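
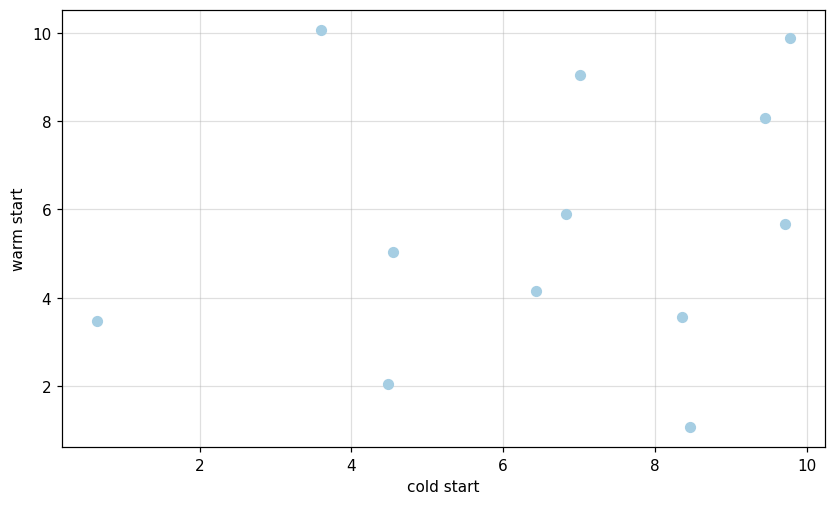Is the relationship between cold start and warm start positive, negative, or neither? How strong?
Points are roughly uncorrelated; weak (|r| ≈ 0.2).

no clear correlation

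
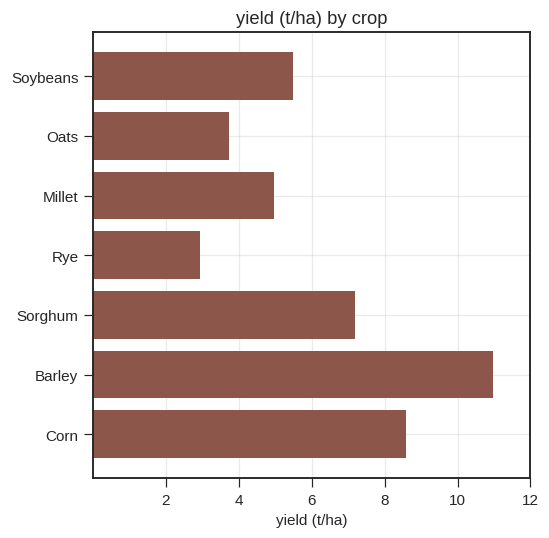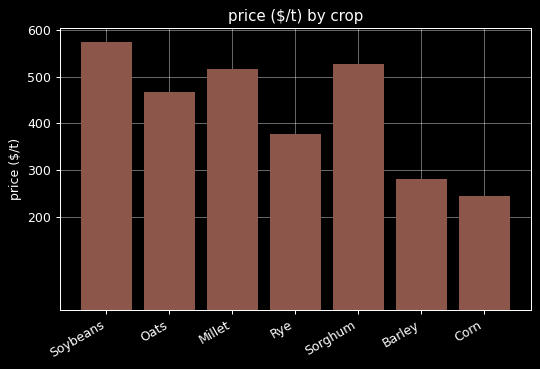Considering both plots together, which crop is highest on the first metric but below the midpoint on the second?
Chart 2 median price ($/t) ≈ 500; below-median crops: Rye, Barley, Corn. Among those, Barley has the highest yield (t/ha) (≈ 10).

Barley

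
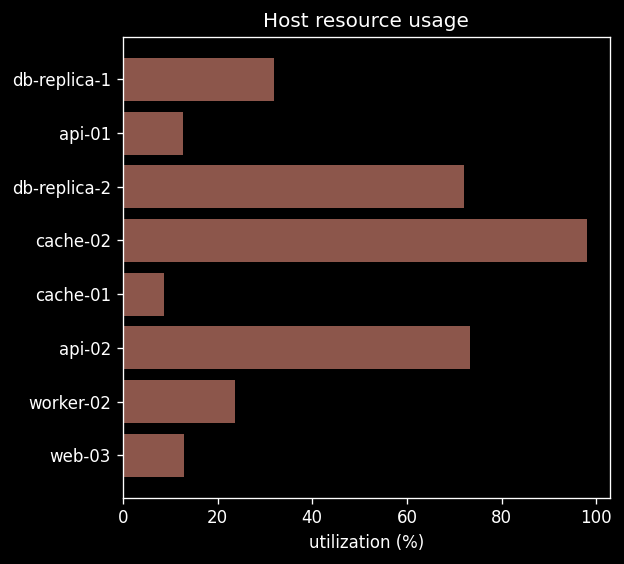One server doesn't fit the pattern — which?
cache-02

cache-02 ≈ 100; the rest sit between ≈ 10 and ≈ 70.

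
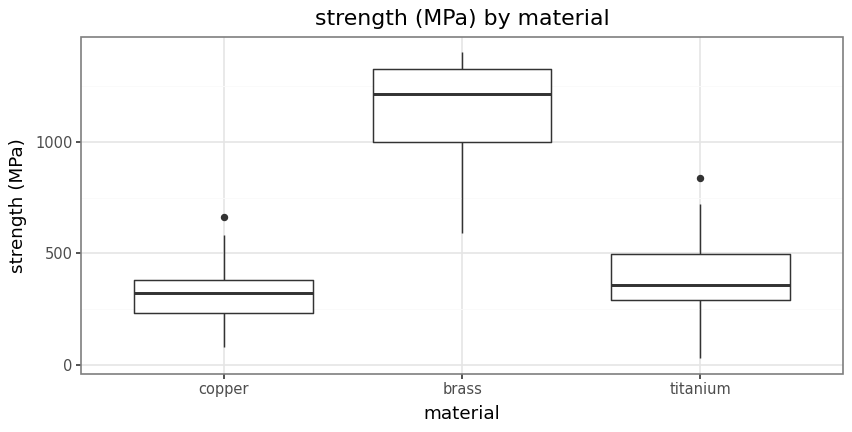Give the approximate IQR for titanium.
≈ 200

Q3 ≈ 500, Q1 ≈ 300; IQR ≈ 200.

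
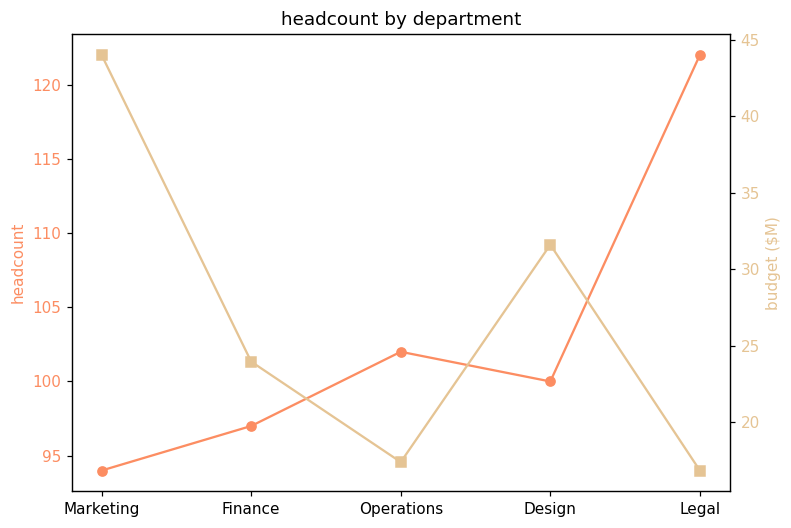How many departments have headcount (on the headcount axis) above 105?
1

Above 105: Legal.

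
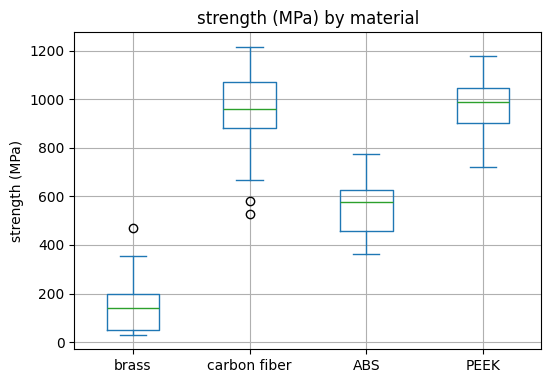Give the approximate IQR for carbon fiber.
Q3 ≈ 1100, Q1 ≈ 900; IQR ≈ 200.

≈ 200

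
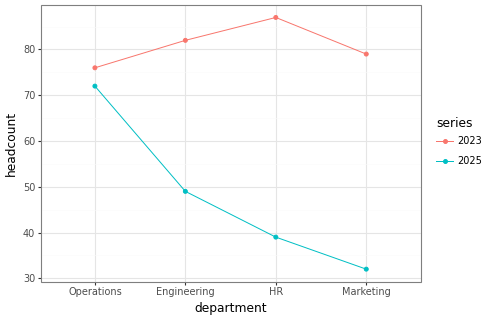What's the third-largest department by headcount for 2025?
HR

Top 4 for 2025: Operations ≈ 70, Engineering ≈ 50, HR ≈ 40, Marketing ≈ 30.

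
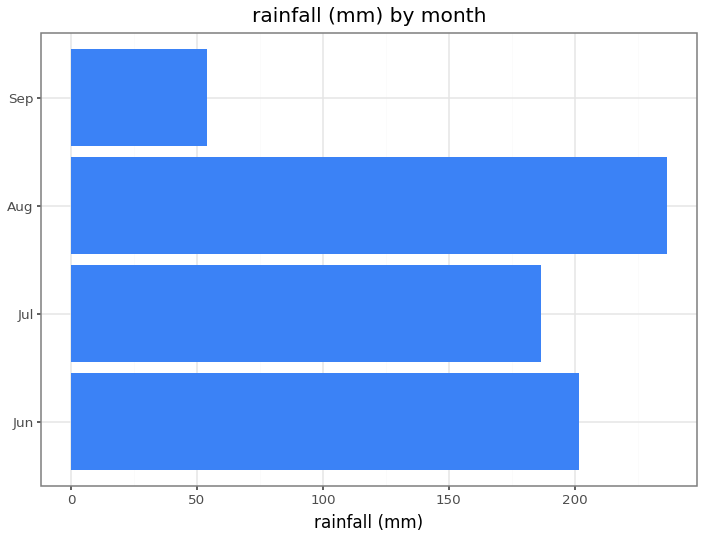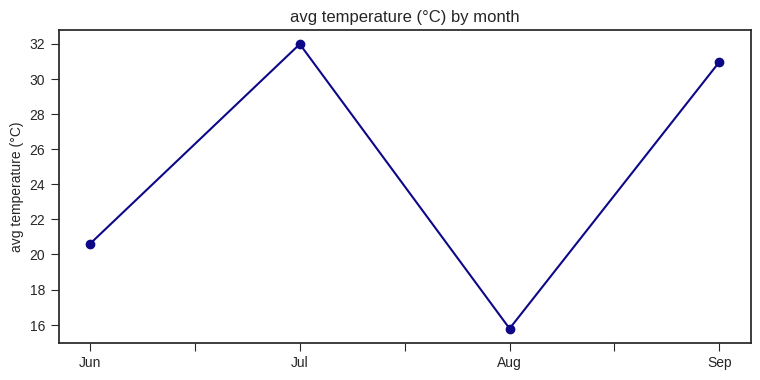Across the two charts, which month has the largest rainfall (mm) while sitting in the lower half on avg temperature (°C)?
Aug

Chart 2 median avg temperature (°C) ≈ 25; below-median months: Jun, Aug. Among those, Aug has the highest rainfall (mm) (≈ 225).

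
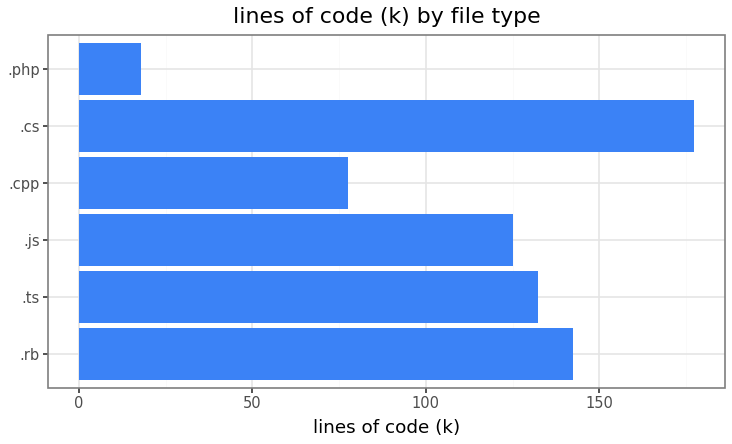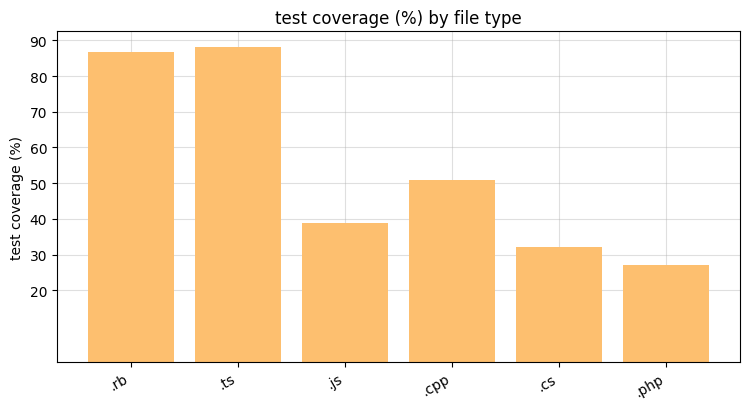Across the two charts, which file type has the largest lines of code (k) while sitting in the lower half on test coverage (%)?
.cs

Chart 2 median test coverage (%) ≈ 40; below-median file types: .js, .cs, .php. Among those, .cs has the highest lines of code (k) (≈ 180).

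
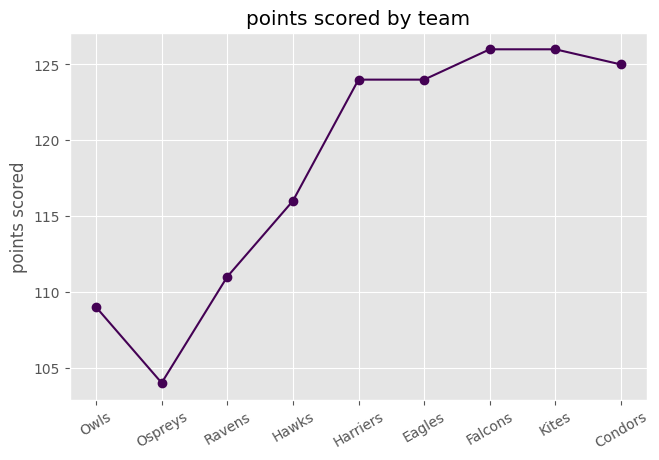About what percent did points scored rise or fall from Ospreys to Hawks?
≈ +11.5%

Ospreys ≈ 104, Hawks ≈ 116; (116 − 104) / 104 ≈ +11.5%.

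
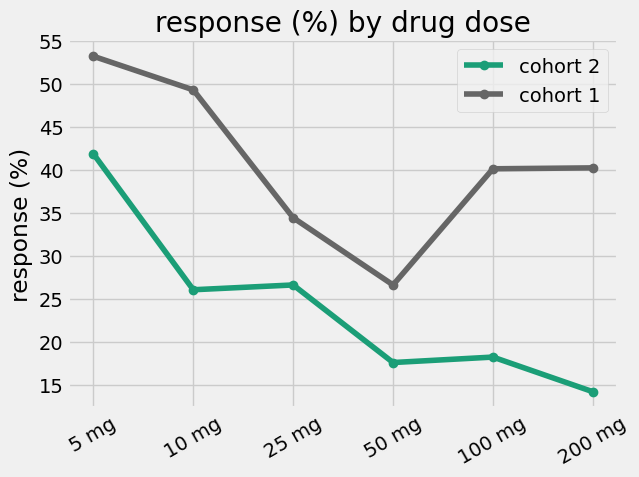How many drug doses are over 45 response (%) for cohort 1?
Above 45: 5 mg, 10 mg.

2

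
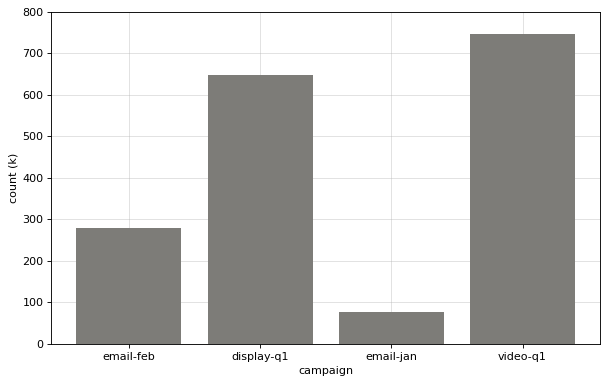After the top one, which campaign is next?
display-q1

Top 3: video-q1 ≈ 700, display-q1 ≈ 600, email-feb ≈ 300.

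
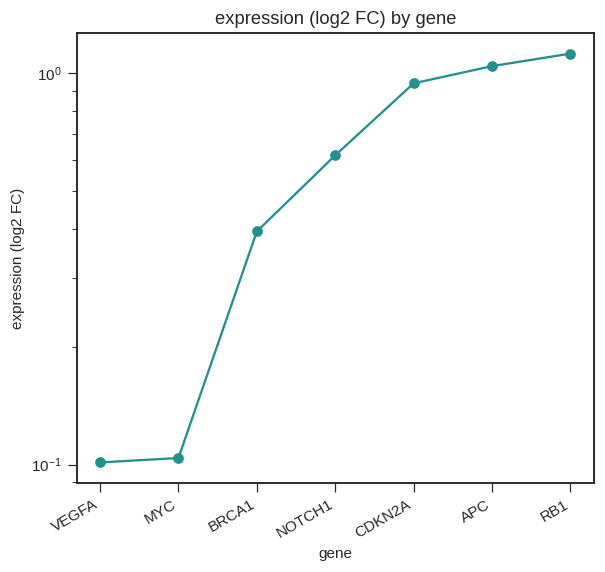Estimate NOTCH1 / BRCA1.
≈ 1.5×

NOTCH1 ≈ 0.6, BRCA1 ≈ 0.4; 0.6/0.4 ≈ 1.5.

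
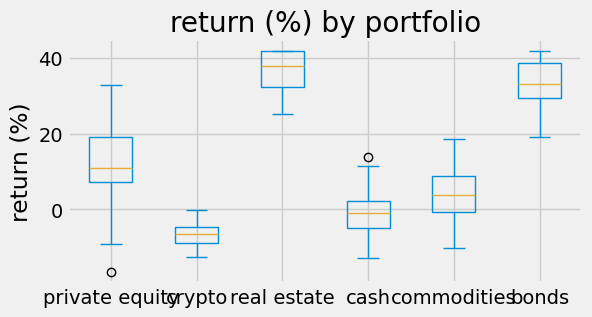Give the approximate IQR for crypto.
Q3 ≈ -5, Q1 ≈ -10; IQR ≈ 5.

≈ 5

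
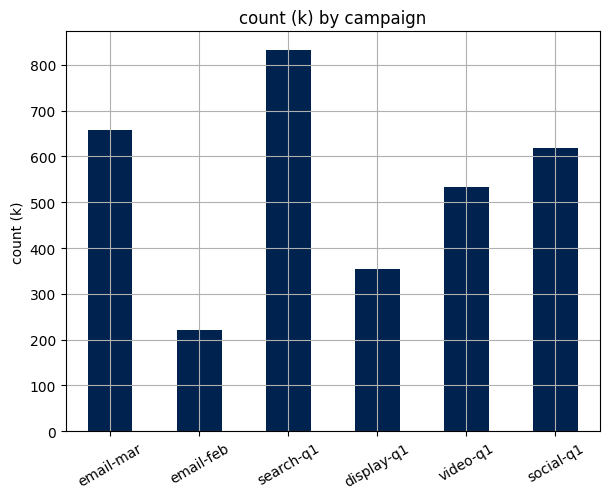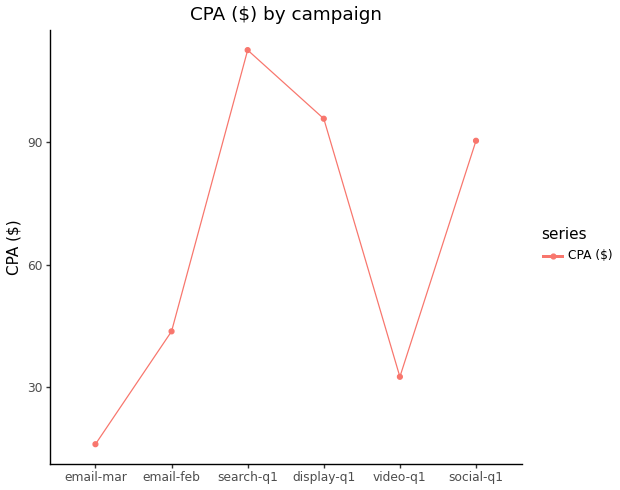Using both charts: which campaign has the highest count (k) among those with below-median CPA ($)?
email-mar

Chart 2 median CPA ($) ≈ 60; below-median campaigns: email-mar, email-feb, video-q1. Among those, email-mar has the highest count (k) (≈ 700).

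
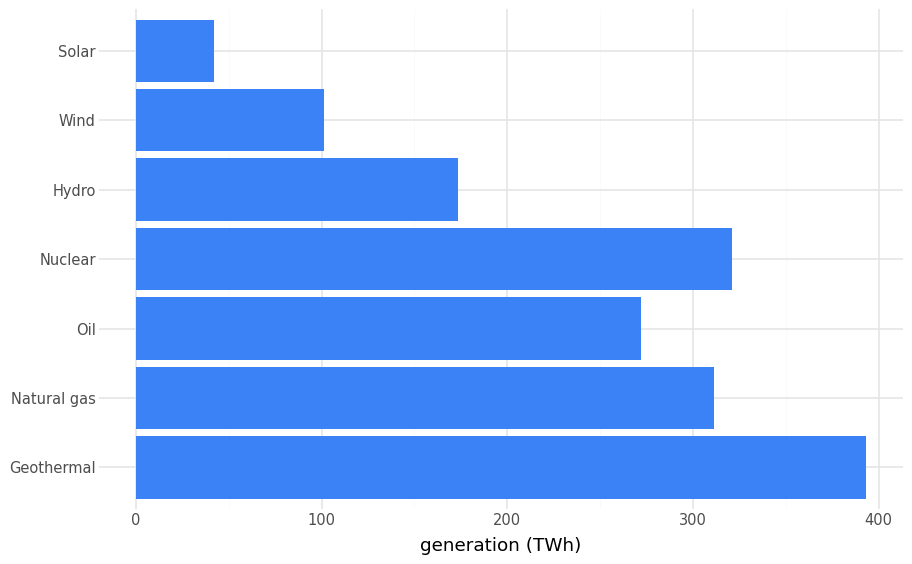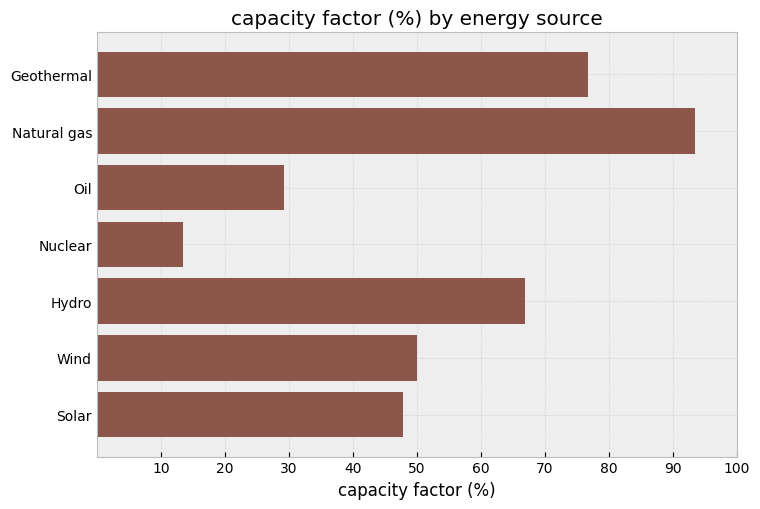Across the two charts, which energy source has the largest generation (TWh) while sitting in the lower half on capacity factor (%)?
Chart 2 median capacity factor (%) ≈ 50; below-median energy sources: Oil, Nuclear, Solar. Among those, Nuclear has the highest generation (TWh) (≈ 300).

Nuclear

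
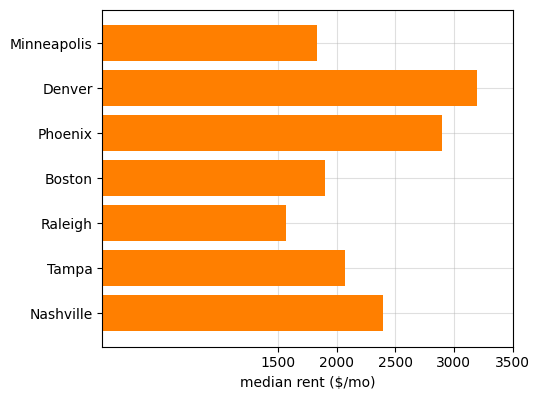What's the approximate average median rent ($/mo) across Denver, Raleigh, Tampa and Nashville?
≈ 2250

(3000 + 1500 + 2000 + 2500) / 4 ≈ 2250.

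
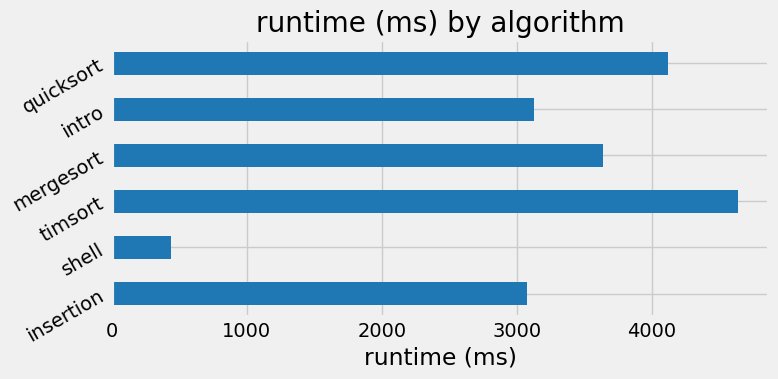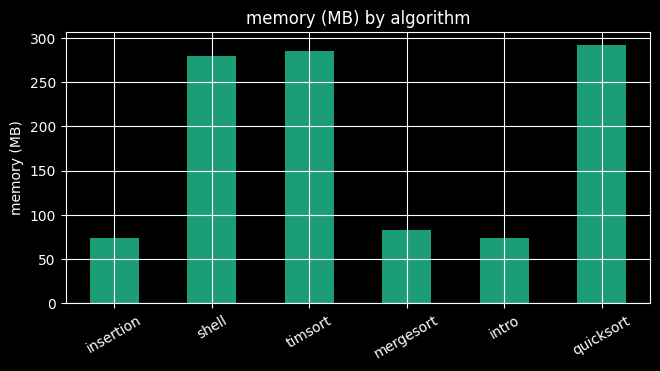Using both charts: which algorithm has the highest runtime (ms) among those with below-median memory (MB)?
Chart 2 median memory (MB) ≈ 200; below-median algorithms: insertion, mergesort, intro. Among those, mergesort has the highest runtime (ms) (≈ 3500).

mergesort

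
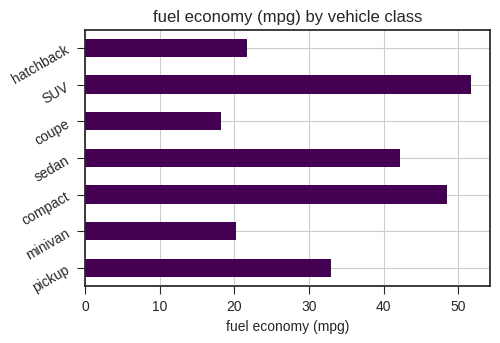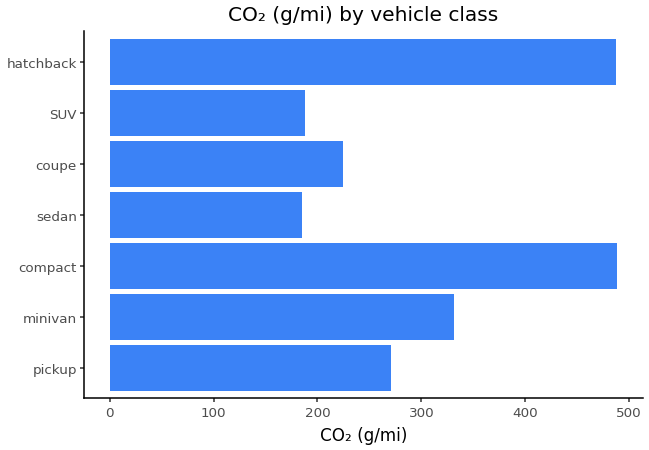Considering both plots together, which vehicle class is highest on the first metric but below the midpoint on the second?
Chart 2 median CO₂ (g/mi) ≈ 250; below-median vehicle classes: sedan, coupe, SUV. Among those, SUV has the highest fuel economy (mpg) (≈ 50).

SUV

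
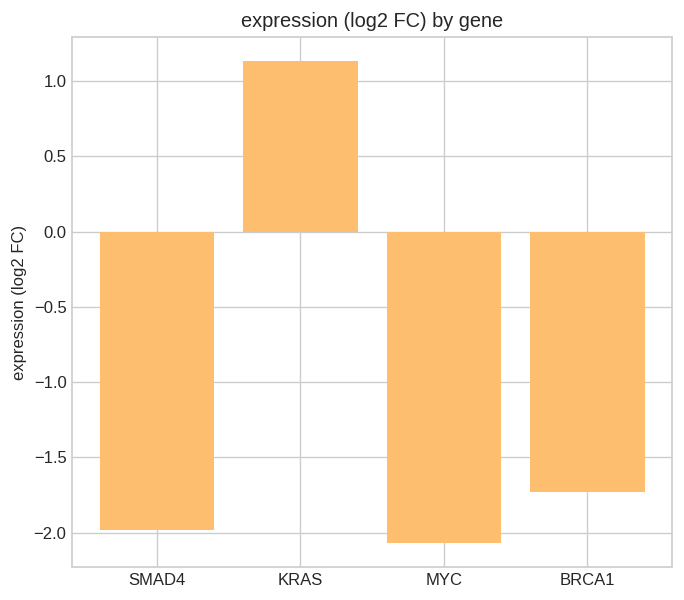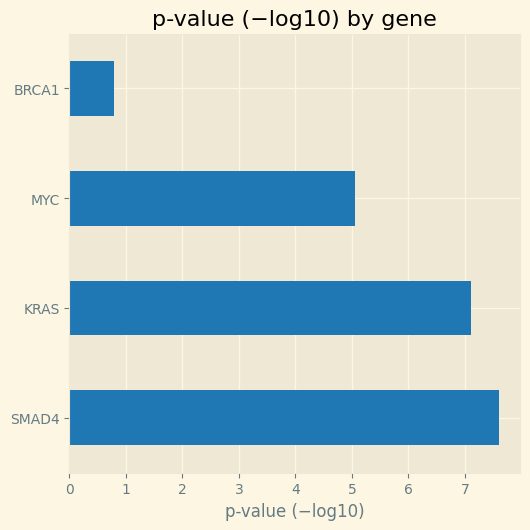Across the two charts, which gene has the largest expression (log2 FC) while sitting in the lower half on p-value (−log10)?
BRCA1

Chart 2 median p-value (−log10) ≈ 6; below-median genes: MYC, BRCA1. Among those, BRCA1 has the highest expression (log2 FC) (≈ -1.8).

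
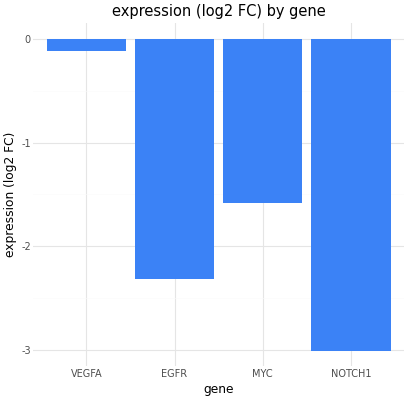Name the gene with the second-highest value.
MYC

Top 3: VEGFA ≈ 0.0, MYC ≈ -1.5, EGFR ≈ -2.5.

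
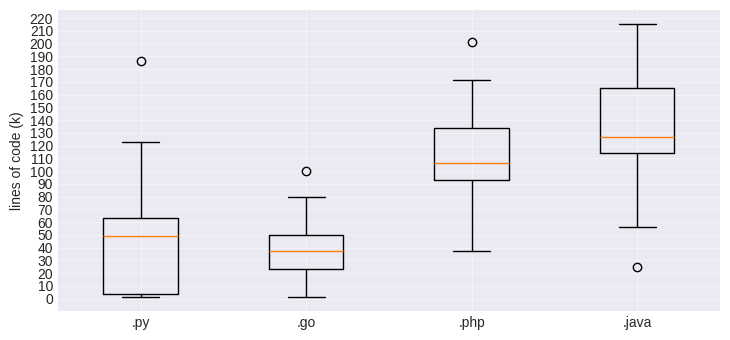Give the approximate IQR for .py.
≈ 60

Q3 ≈ 60, Q1 ≈ 0; IQR ≈ 60.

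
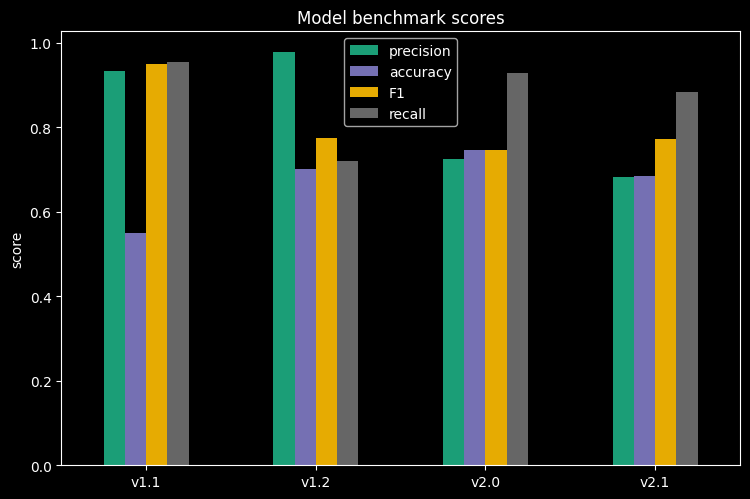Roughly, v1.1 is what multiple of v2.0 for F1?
v1.1 ≈ 1.0, v2.0 ≈ 0.7; 1.0/0.7 ≈ 1.43.

≈ 1.43×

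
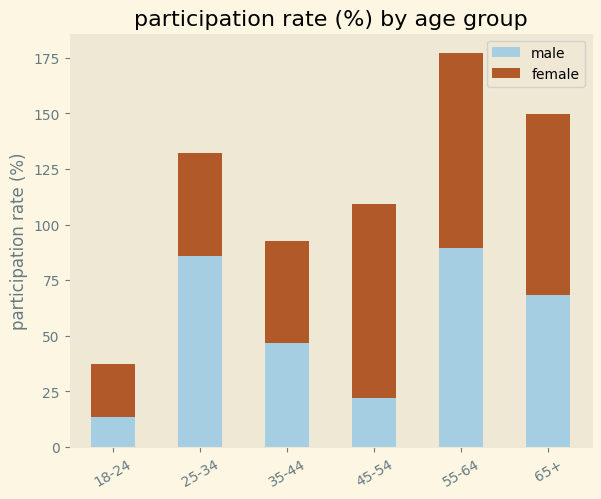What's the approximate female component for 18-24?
≈ 20

female top ≈ 40, bottom ≈ 20; segment ≈ 20.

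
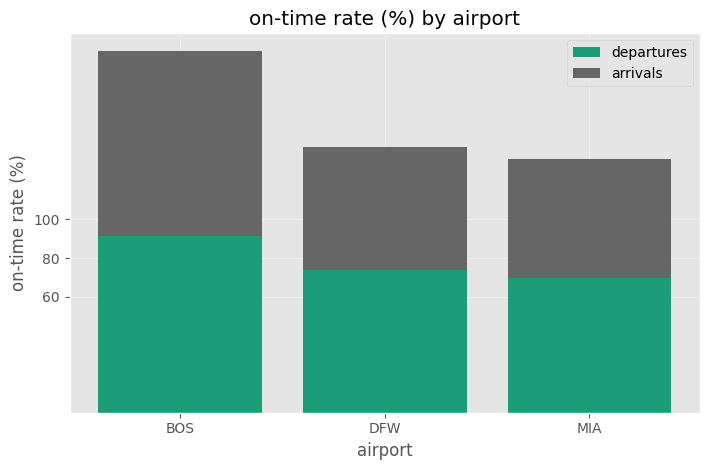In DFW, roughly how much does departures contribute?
≈ 80

departures top ≈ 80, bottom ≈ 0; segment ≈ 80.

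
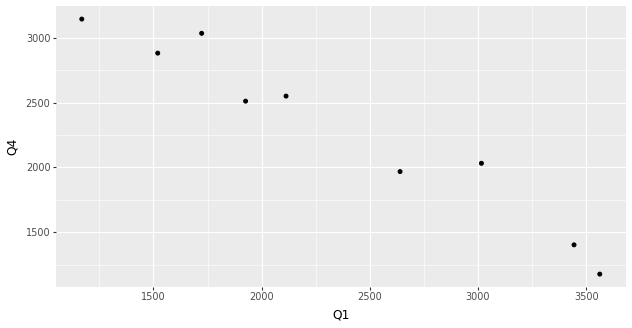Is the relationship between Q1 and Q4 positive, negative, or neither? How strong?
Points are negatively correlated; strong (|r| ≈ 1.0).

negative, strong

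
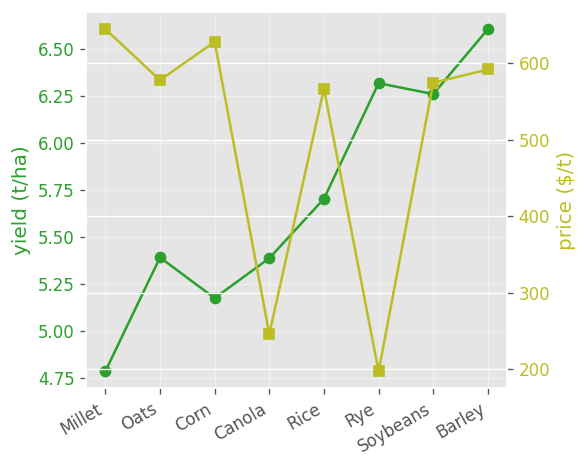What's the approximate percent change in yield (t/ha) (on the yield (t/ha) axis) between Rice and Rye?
Rice ≈ 5.8, Rye ≈ 6.4; (6.4 − 5.8) / 5.8 ≈ +10.3%.

≈ +10.3%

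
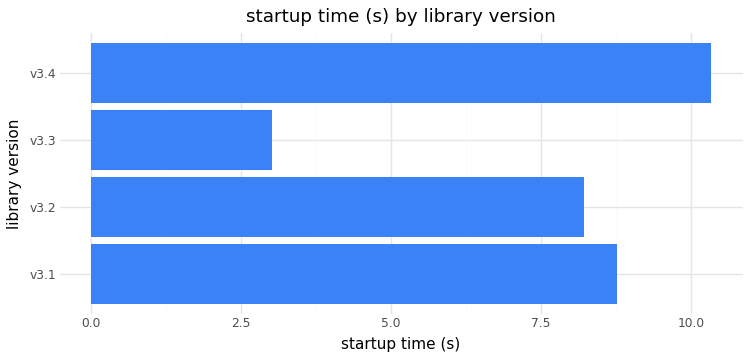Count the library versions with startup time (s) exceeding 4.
Above 4: v3.1, v3.2, v3.4.

3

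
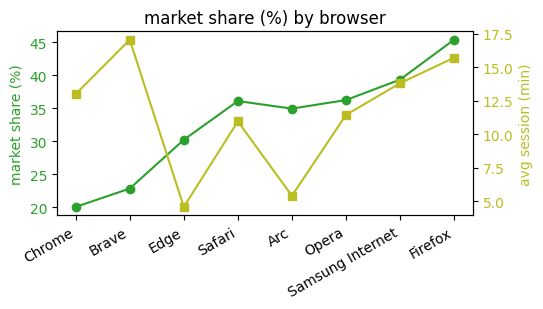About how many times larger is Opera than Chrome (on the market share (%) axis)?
Opera ≈ 35, Chrome ≈ 20; 35/20 ≈ 1.75.

≈ 1.75×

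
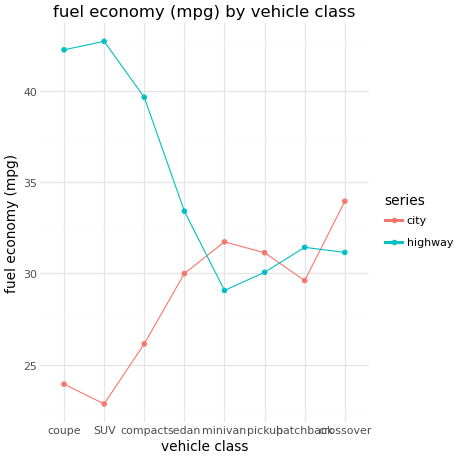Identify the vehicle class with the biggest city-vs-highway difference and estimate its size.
SUV, ≈ 20 mpg

SUV: city ≈ 22, highway ≈ 42 → gap ≈ 20. Next-largest (coupe) is only ≈ 18.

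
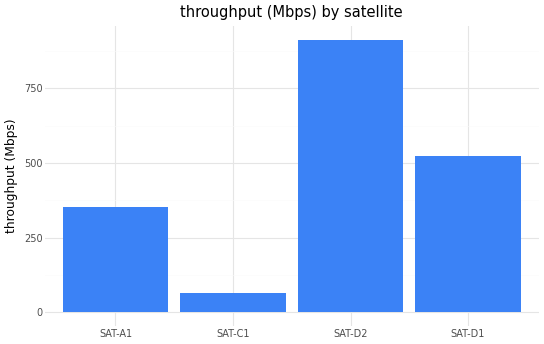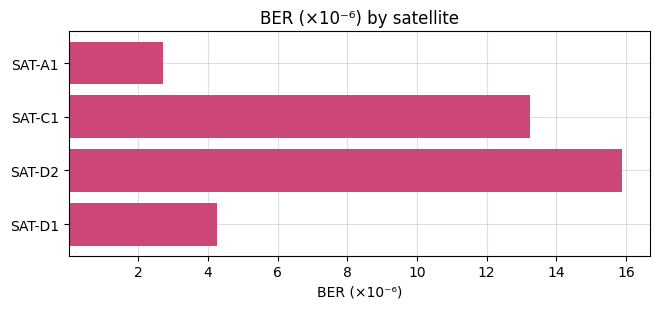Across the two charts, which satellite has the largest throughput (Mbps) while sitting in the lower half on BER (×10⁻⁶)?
SAT-D1

Chart 2 median BER (×10⁻⁶) ≈ 8; below-median satellites: SAT-A1, SAT-D1. Among those, SAT-D1 has the highest throughput (Mbps) (≈ 500).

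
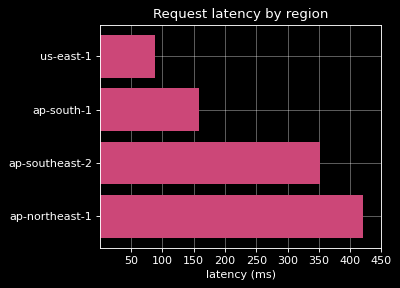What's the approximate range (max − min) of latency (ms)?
Max ap-northeast-1 ≈ 400, min us-east-1 ≈ 100; range ≈ 300.

≈ 300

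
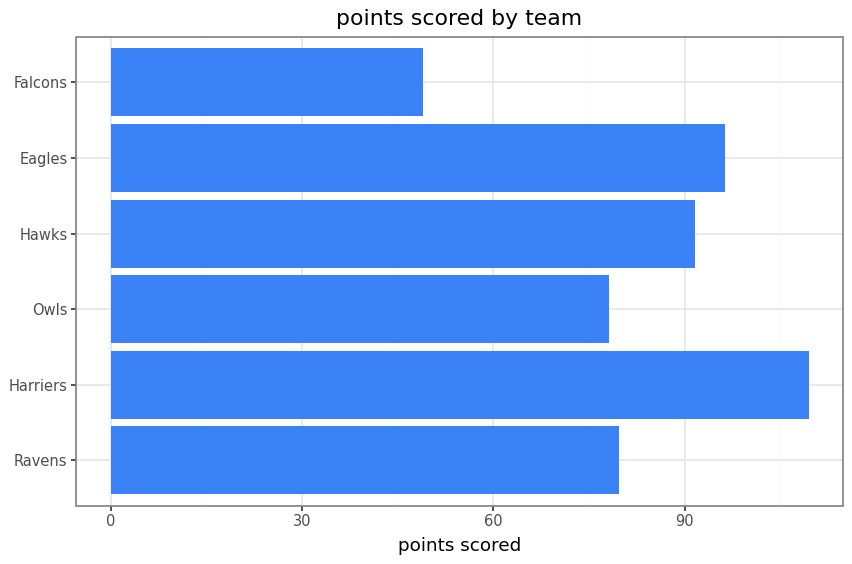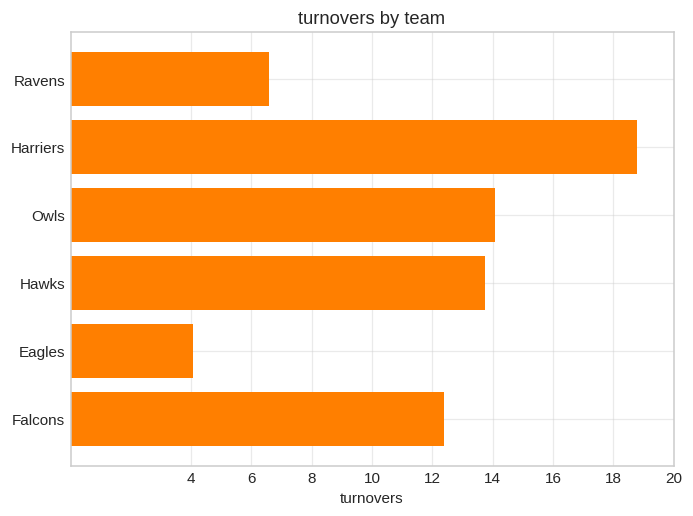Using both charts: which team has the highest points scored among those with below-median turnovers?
Chart 2 median turnovers ≈ 14; below-median teams: Ravens, Eagles, Falcons. Among those, Eagles has the highest points scored (≈ 100).

Eagles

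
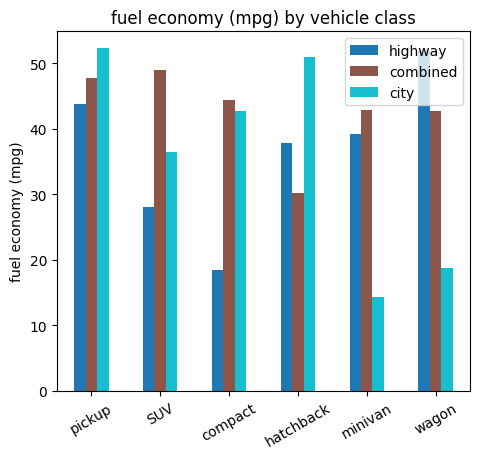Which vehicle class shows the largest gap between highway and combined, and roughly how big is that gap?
compact: highway ≈ 20, combined ≈ 45 → gap ≈ 25. Next-largest (SUV) is only ≈ 20.

compact, ≈ 25 mpg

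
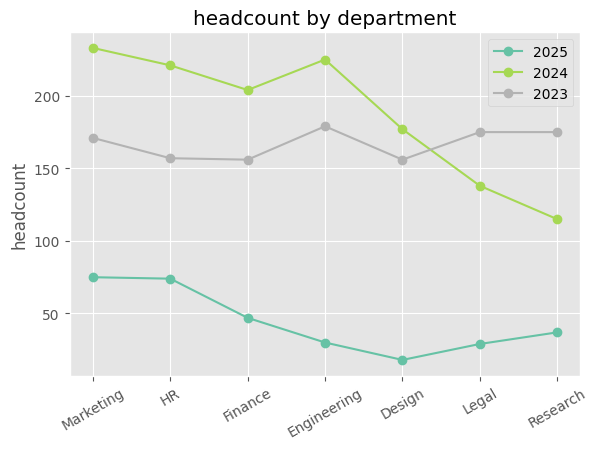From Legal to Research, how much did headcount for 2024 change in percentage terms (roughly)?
Legal ≈ 140, Research ≈ 120; (120 − 140) / 140 ≈ -14.3%.

≈ -14.3%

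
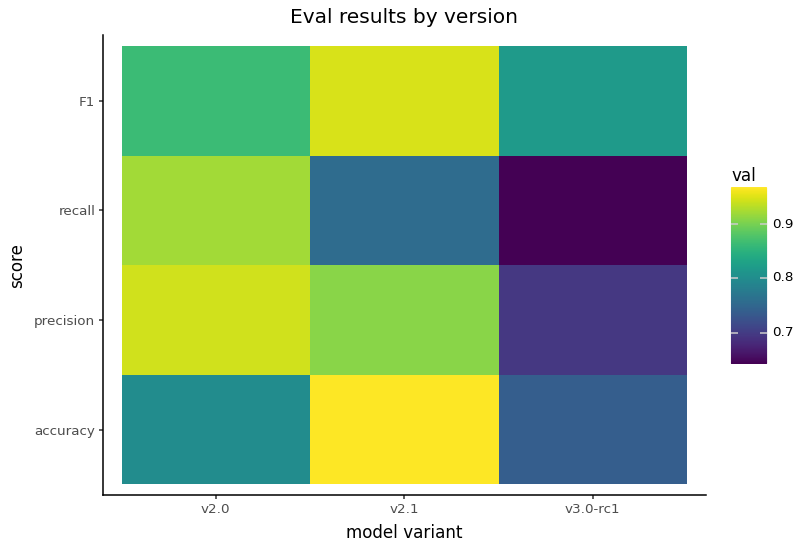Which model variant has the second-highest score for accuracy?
v2.0

Top 3 for accuracy: v2.1 ≈ 0.95, v2.0 ≈ 0.80, v3.0-rc1 ≈ 0.75.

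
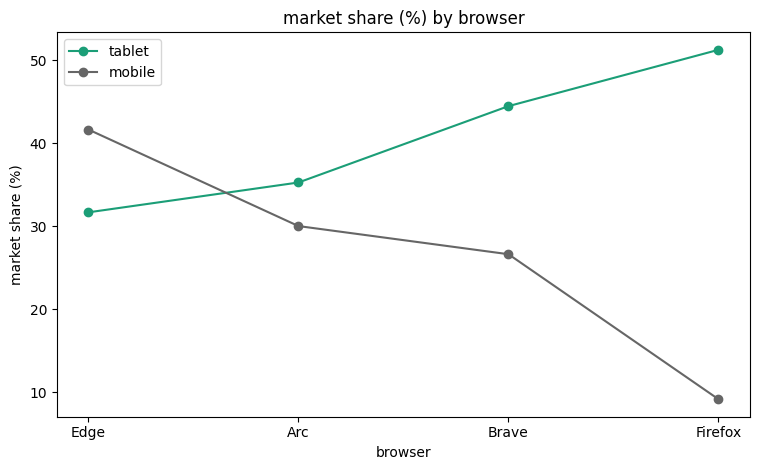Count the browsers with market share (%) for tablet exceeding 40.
Above 40: Brave, Firefox.

2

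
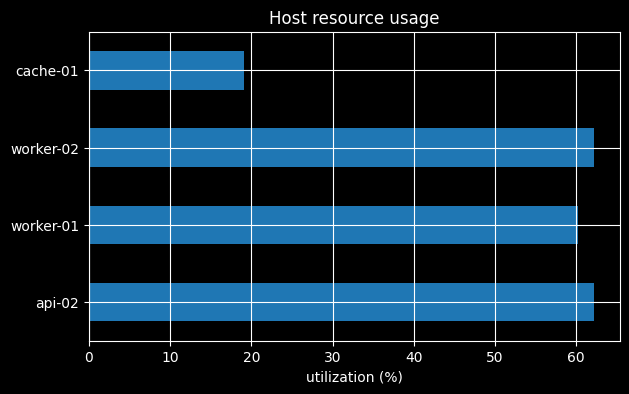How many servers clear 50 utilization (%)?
Above 50: api-02, worker-01, worker-02.

3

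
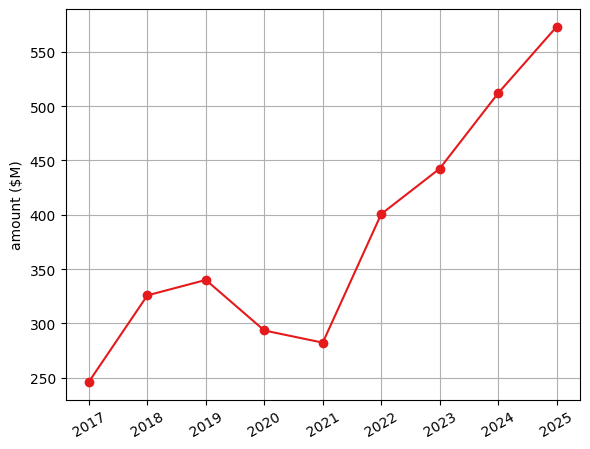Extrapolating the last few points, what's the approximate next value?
Last three: 450, 500, 550 → slope ≈ 50/step → next ≈ 600.

≈ 600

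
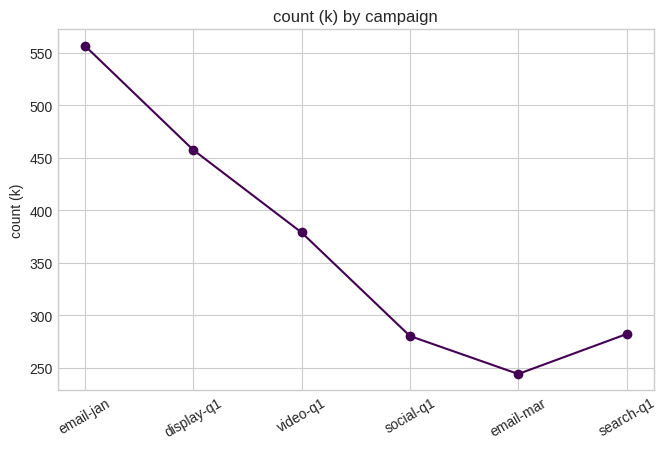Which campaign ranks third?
Top 4: email-jan ≈ 550, display-q1 ≈ 450, video-q1 ≈ 400, search-q1 ≈ 300.

video-q1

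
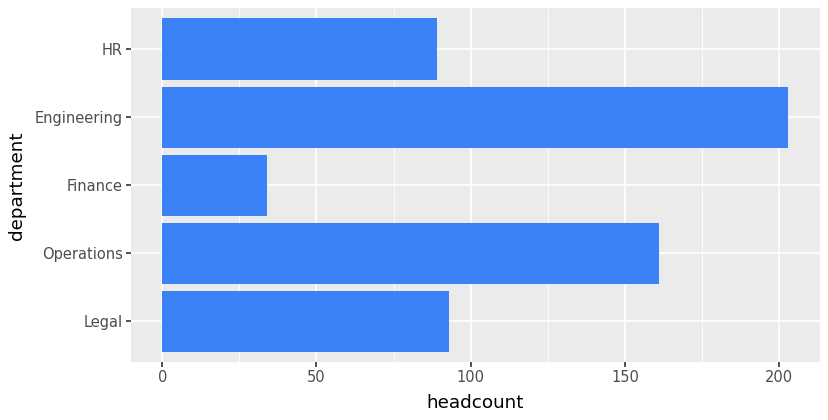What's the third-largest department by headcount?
Top 4: Engineering ≈ 200, Operations ≈ 160, Legal ≈ 100, HR ≈ 80.

Legal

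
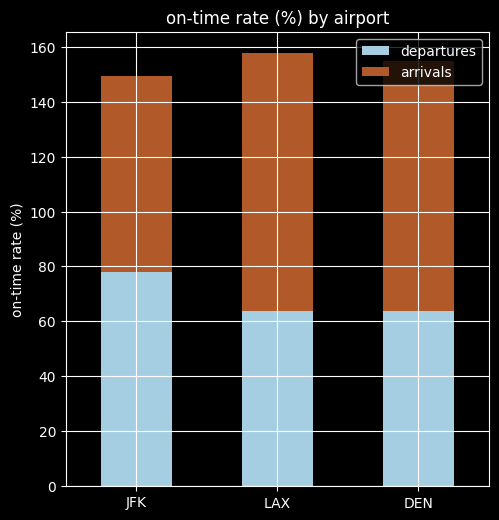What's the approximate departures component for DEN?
≈ 60

departures top ≈ 60, bottom ≈ 0; segment ≈ 60.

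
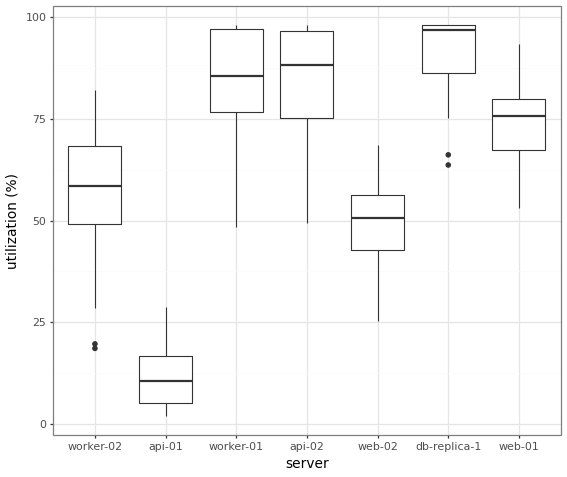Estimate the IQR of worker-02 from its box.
Q3 ≈ 70, Q1 ≈ 50; IQR ≈ 20.

≈ 20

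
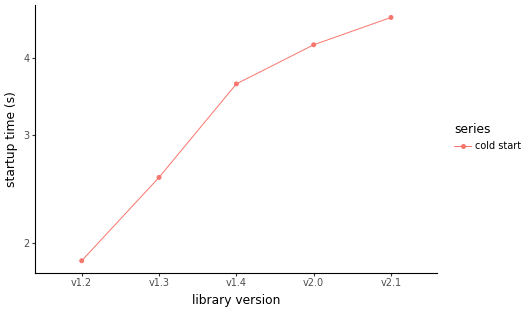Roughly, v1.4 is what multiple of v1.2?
≈ 1.75×

v1.4 ≈ 3.5, v1.2 ≈ 2.0; 3.5/2.0 ≈ 1.75.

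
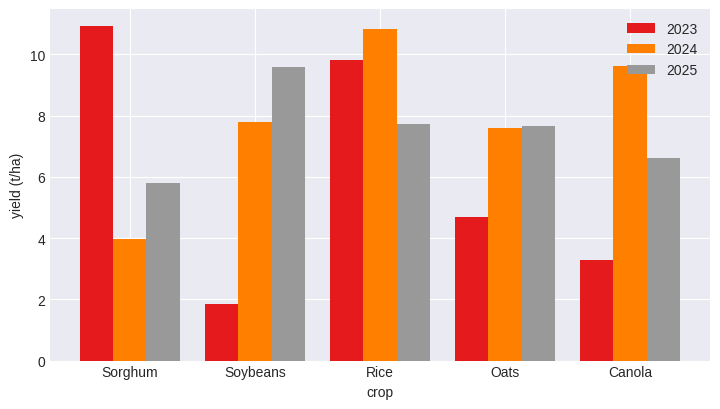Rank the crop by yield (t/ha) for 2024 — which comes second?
Canola

Top 3 for 2024: Rice ≈ 11, Canola ≈ 10, Soybeans ≈ 8.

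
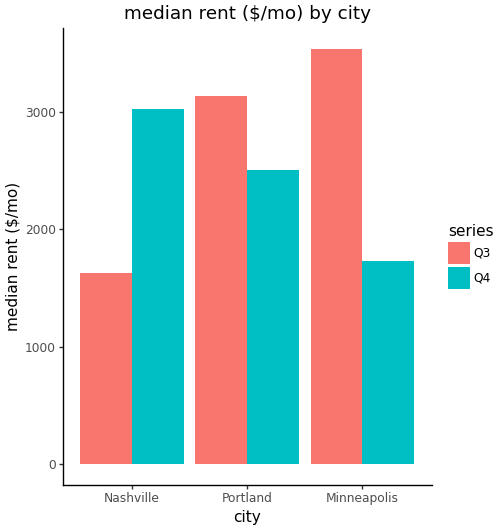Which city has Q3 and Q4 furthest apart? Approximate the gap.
Minneapolis: Q3 ≈ 3500, Q4 ≈ 1500 → gap ≈ 2000. Next-largest (Nashville) is only ≈ 1500.

Minneapolis, ≈ 2000 $/mo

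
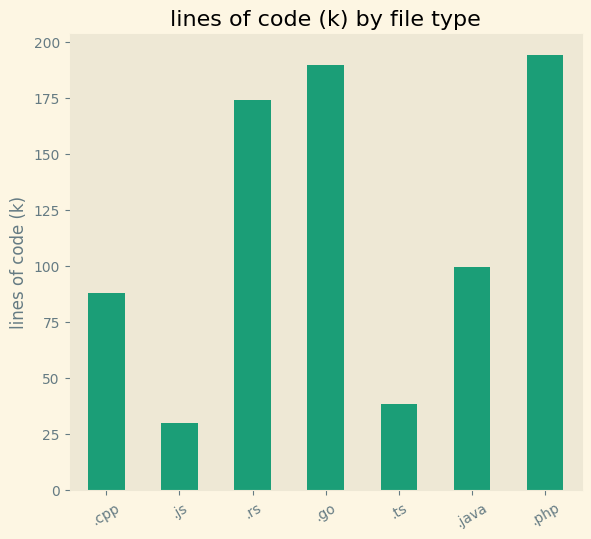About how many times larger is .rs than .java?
≈ 1.8×

.rs ≈ 180, .java ≈ 100; 180/100 ≈ 1.8.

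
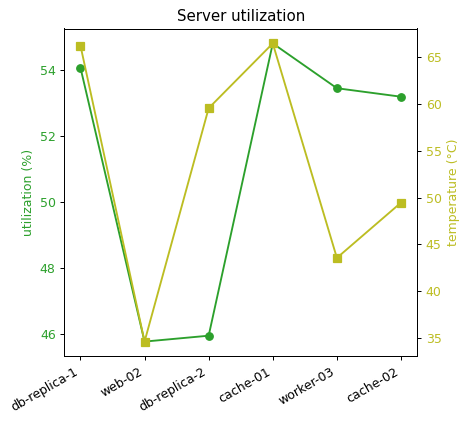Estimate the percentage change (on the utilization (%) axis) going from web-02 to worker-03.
≈ +15.2%

web-02 ≈ 46, worker-03 ≈ 53; (53 − 46) / 46 ≈ +15.2%.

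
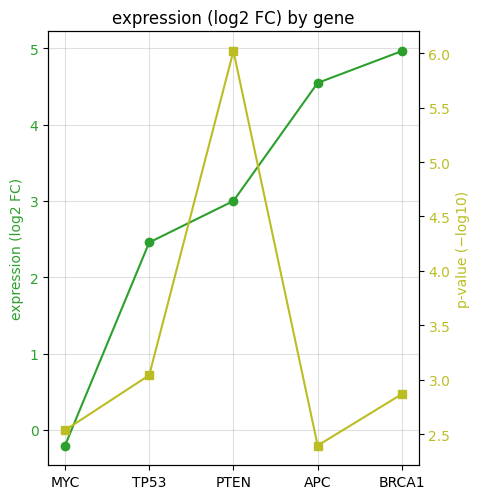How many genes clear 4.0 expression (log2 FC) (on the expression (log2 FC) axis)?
Above 4.0: APC, BRCA1.

2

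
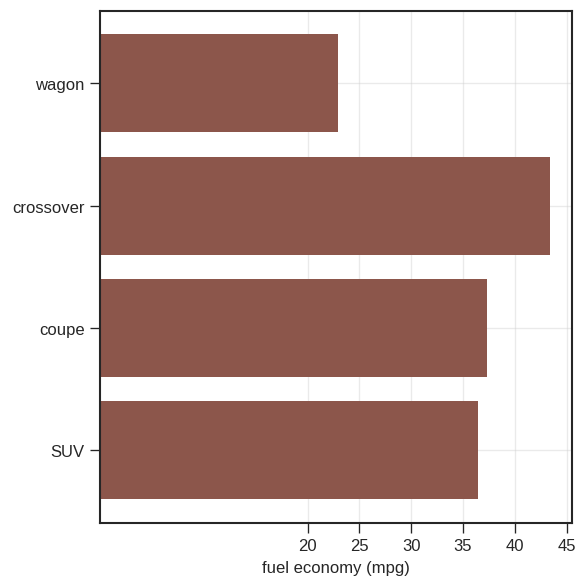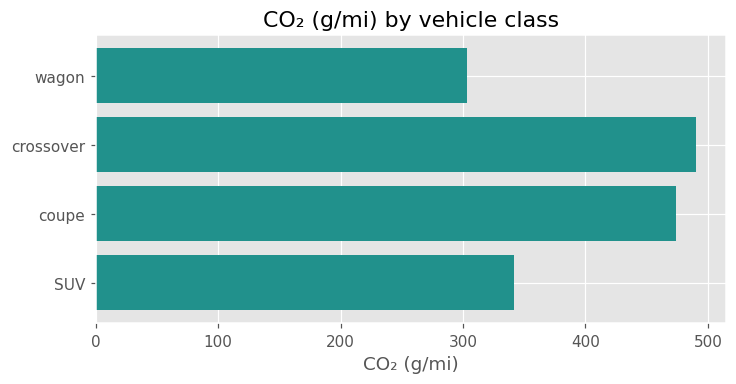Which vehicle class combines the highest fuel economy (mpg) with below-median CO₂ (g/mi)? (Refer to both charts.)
SUV

Chart 2 median CO₂ (g/mi) ≈ 400; below-median vehicle classes: wagon, SUV. Among those, SUV has the highest fuel economy (mpg) (≈ 35).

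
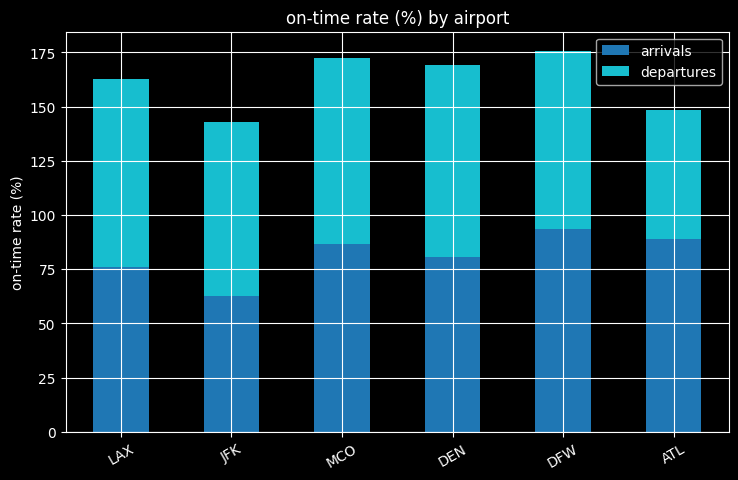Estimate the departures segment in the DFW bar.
≈ 80

departures top ≈ 180, bottom ≈ 100; segment ≈ 80.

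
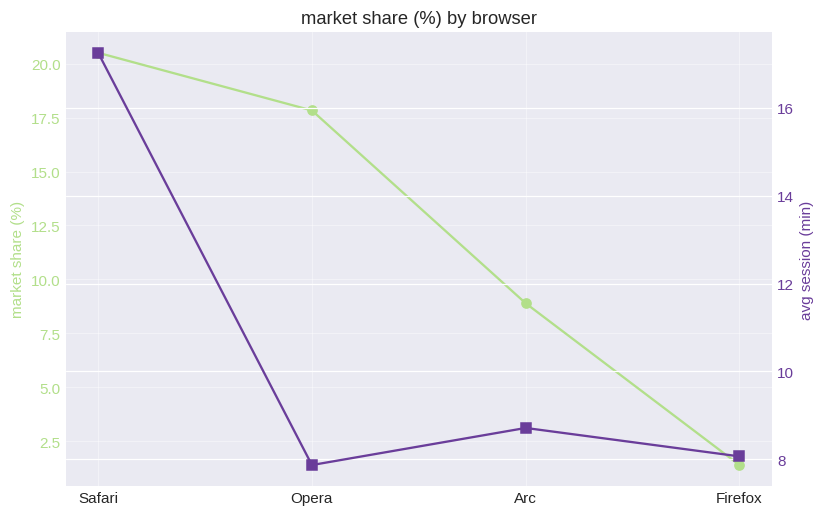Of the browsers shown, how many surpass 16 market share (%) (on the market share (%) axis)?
Above 16: Safari, Opera.

2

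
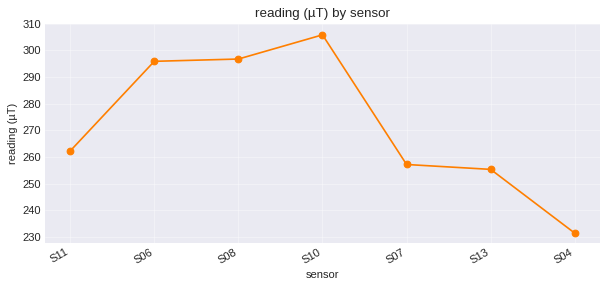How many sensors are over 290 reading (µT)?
3

Above 290: S06, S08, S10.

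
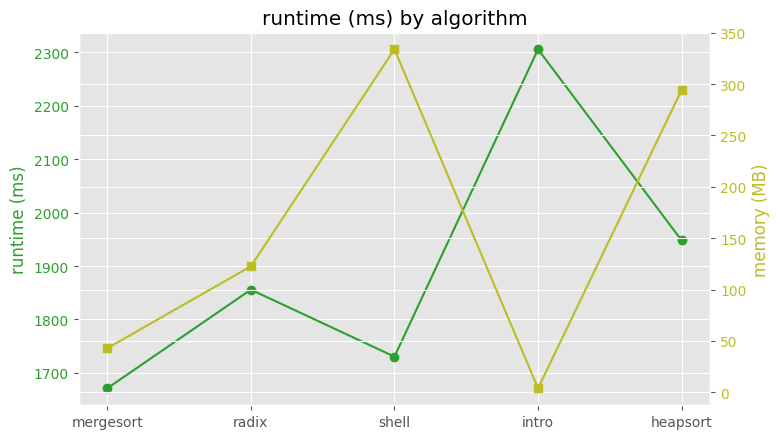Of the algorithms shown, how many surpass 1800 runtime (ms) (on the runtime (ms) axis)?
3

Above 1800: radix, intro, heapsort.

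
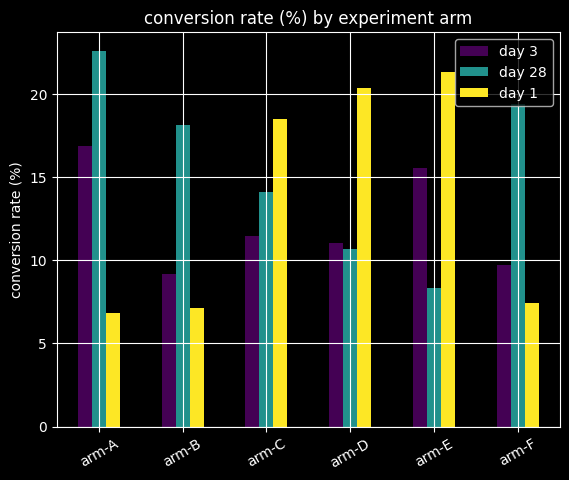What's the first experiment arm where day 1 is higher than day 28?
arm-C

arm-B: day 1 ≈ 8 vs day 28 ≈ 18 (not yet); arm-C: day 1 ≈ 18 vs day 28 ≈ 14 (first crossover).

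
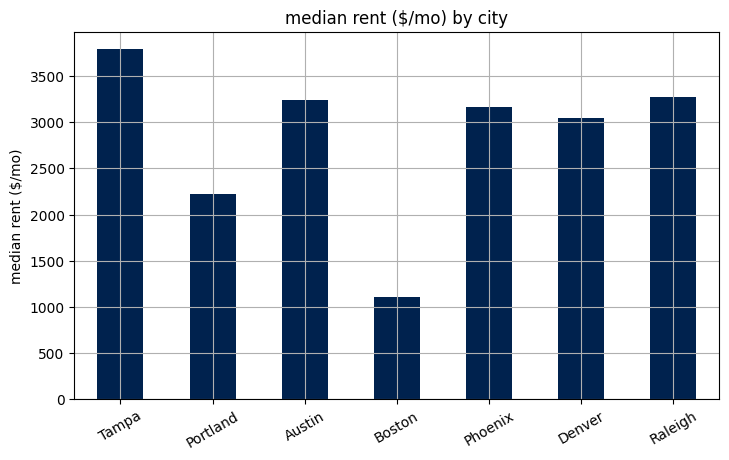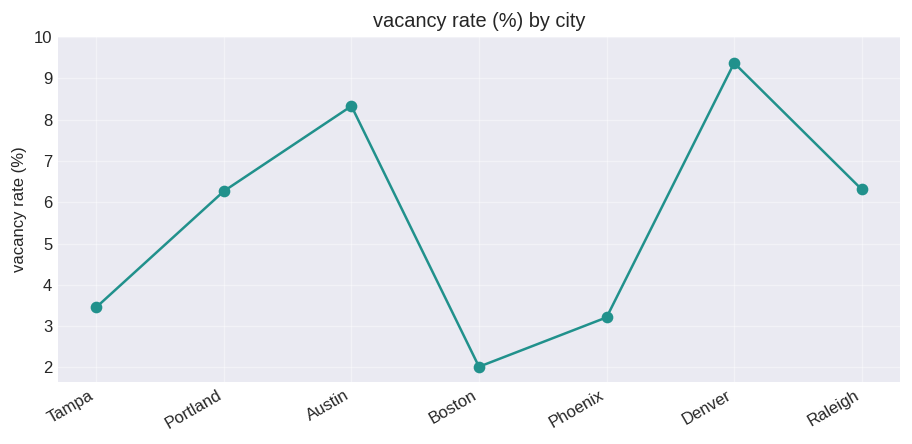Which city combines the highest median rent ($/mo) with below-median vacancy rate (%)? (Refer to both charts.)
Chart 2 median vacancy rate (%) ≈ 6; below-median cities: Tampa, Boston, Phoenix. Among those, Tampa has the highest median rent ($/mo) (≈ 4000).

Tampa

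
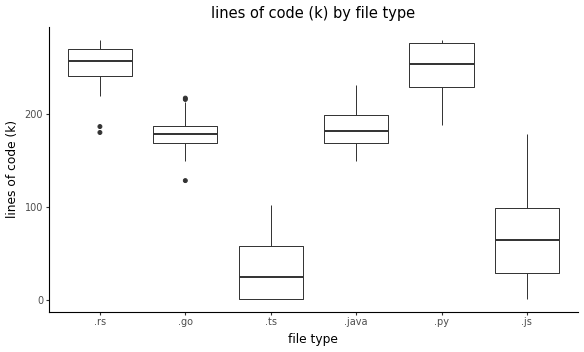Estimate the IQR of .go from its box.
Q3 ≈ 180, Q1 ≈ 160; IQR ≈ 20.

≈ 20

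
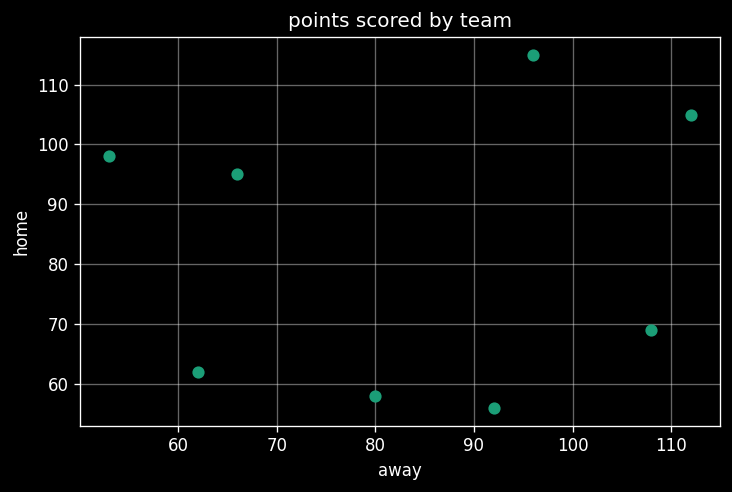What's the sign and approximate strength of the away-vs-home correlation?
no clear correlation

Points are roughly uncorrelated; weak (|r| ≈ 0.1).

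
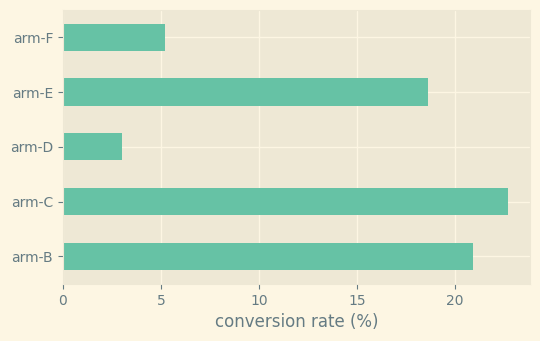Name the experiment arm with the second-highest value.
Top 3: arm-C ≈ 22, arm-B ≈ 20, arm-E ≈ 18.

arm-B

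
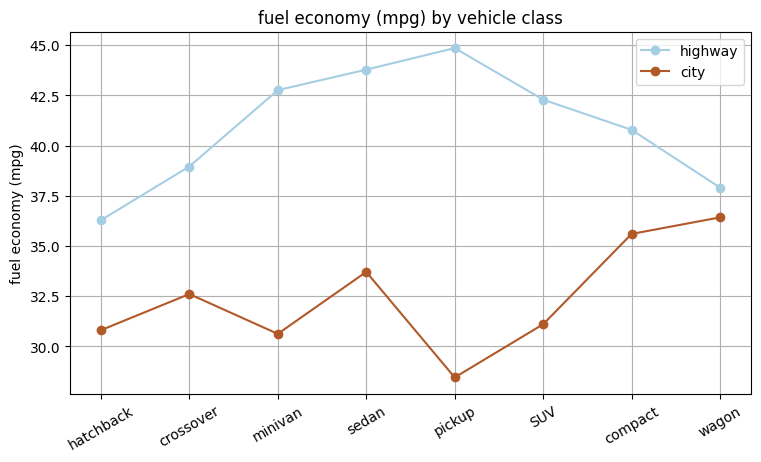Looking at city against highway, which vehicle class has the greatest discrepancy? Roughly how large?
pickup: city ≈ 28, highway ≈ 44 → gap ≈ 16. Next-largest (minivan) is only ≈ 12.

pickup, ≈ 16 mpg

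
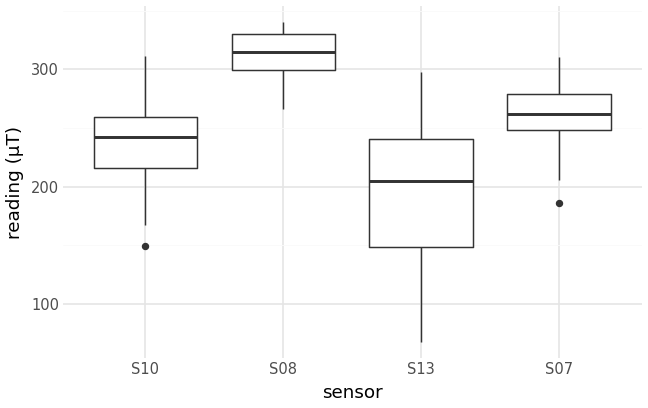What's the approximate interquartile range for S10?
≈ 40

Q3 ≈ 260, Q1 ≈ 220; IQR ≈ 40.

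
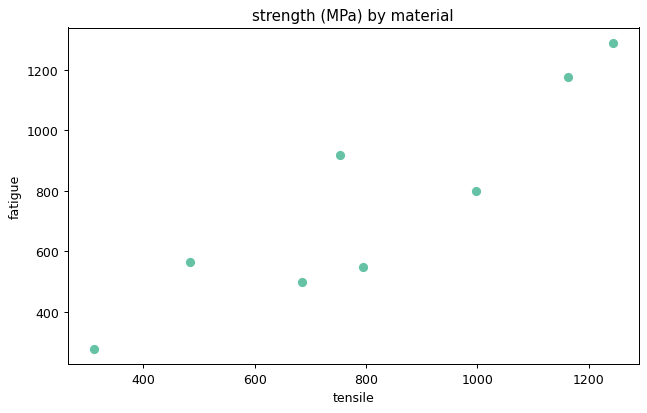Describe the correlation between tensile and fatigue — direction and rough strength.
Points are positively correlated; strong (|r| ≈ 0.9).

positive, strong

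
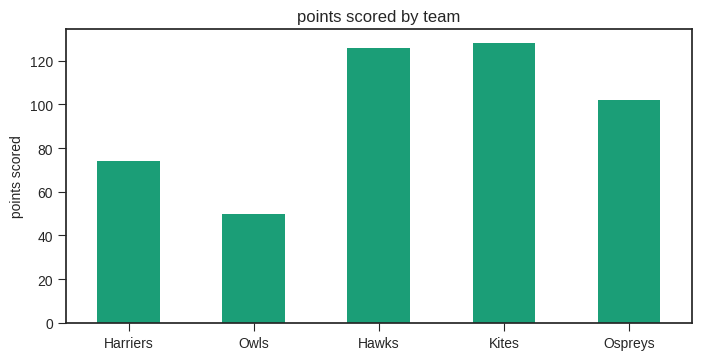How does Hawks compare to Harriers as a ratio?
Hawks ≈ 120, Harriers ≈ 80; 120/80 ≈ 1.5.

≈ 1.5×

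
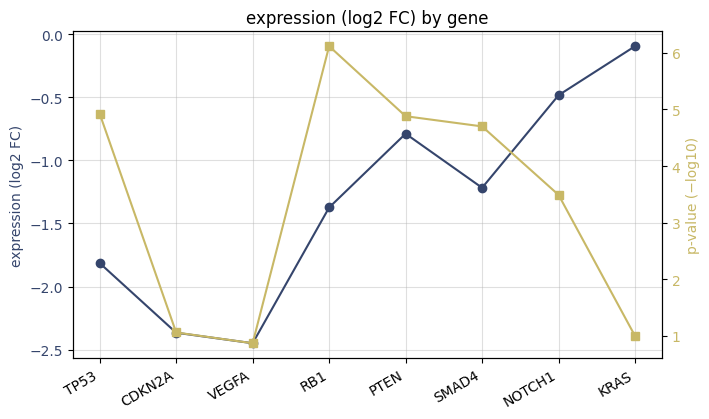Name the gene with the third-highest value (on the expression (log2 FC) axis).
Top 4 (on the expression (log2 FC) axis): KRAS ≈ 0.0, NOTCH1 ≈ -0.4, PTEN ≈ -0.8, SMAD4 ≈ -1.2.

PTEN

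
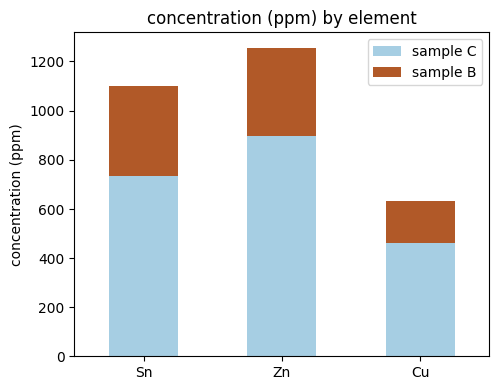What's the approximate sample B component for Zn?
≈ 400

sample B top ≈ 1200, bottom ≈ 800; segment ≈ 400.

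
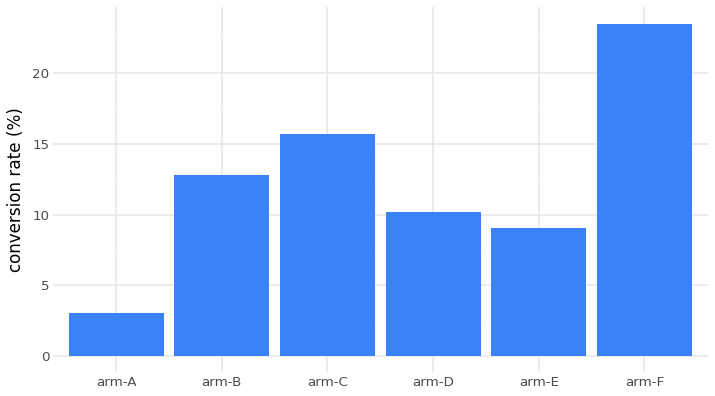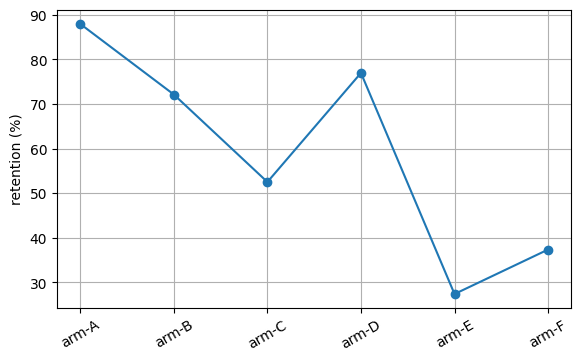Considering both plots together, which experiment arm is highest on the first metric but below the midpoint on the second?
Chart 2 median retention (%) ≈ 60; below-median experiment arms: arm-C, arm-E, arm-F. Among those, arm-F has the highest conversion rate (%) (≈ 25).

arm-F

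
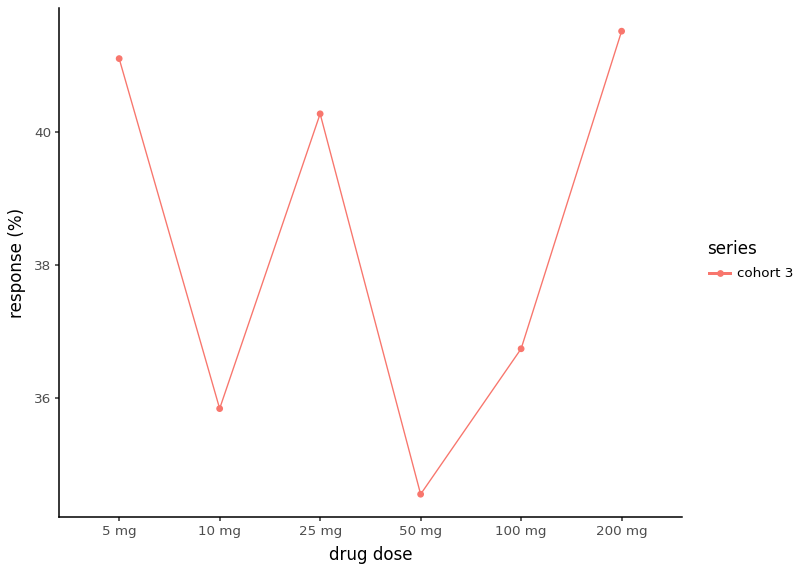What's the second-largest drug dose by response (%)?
Top 3: 200 mg ≈ 42, 5 mg ≈ 41, 25 mg ≈ 40.

5 mg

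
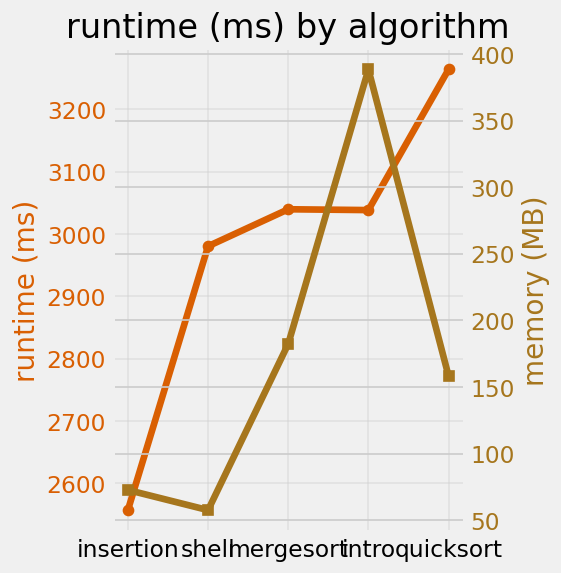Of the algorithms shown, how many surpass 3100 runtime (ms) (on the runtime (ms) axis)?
Above 3100: quicksort.

1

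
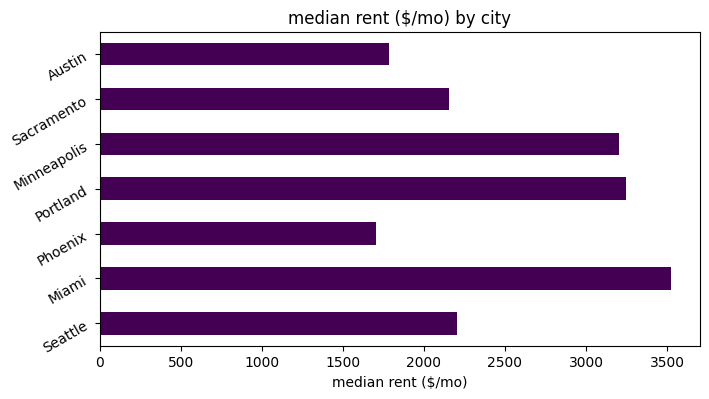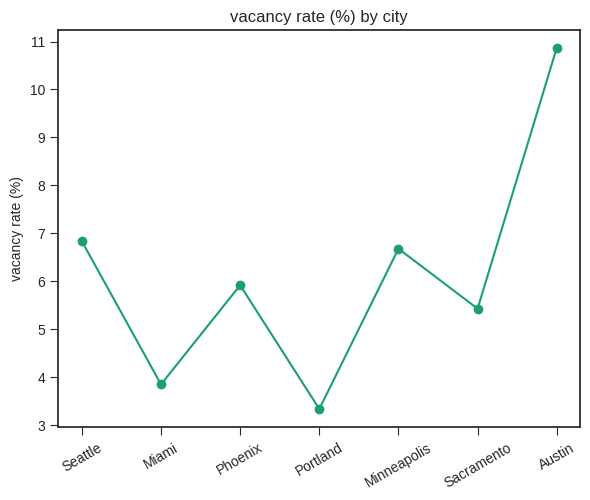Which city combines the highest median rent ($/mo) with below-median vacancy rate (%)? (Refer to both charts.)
Miami

Chart 2 median vacancy rate (%) ≈ 6; below-median cities: Miami, Portland, Sacramento. Among those, Miami has the highest median rent ($/mo) (≈ 3500).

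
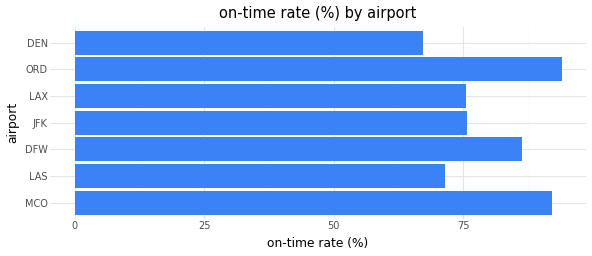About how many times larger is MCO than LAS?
MCO ≈ 90, LAS ≈ 70; 90/70 ≈ 1.29.

≈ 1.29×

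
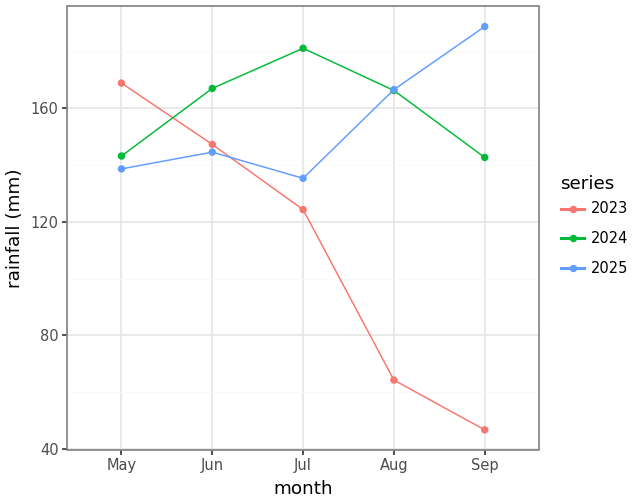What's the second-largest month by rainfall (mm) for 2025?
Top 3 for 2025: Sep ≈ 180, Aug ≈ 160, Jun ≈ 140.

Aug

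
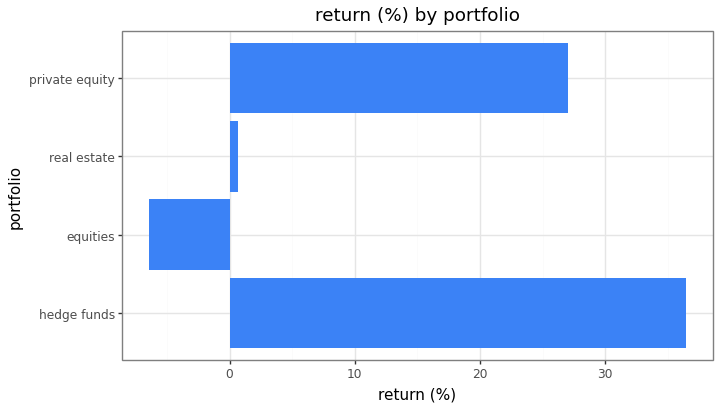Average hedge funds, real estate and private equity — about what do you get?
≈ 20

(35 + 0 + 25) / 3 ≈ 20.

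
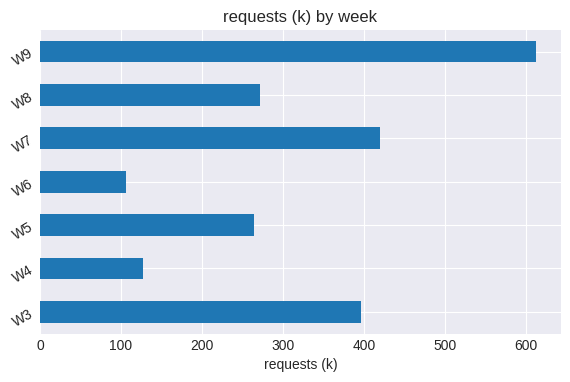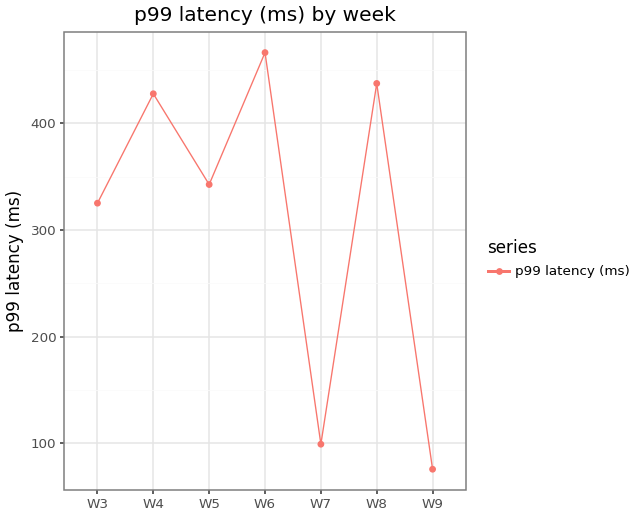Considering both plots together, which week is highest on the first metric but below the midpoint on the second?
Chart 2 median p99 latency (ms) ≈ 350; below-median weeks: W3, W7, W9. Among those, W9 has the highest requests (k) (≈ 600).

W9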